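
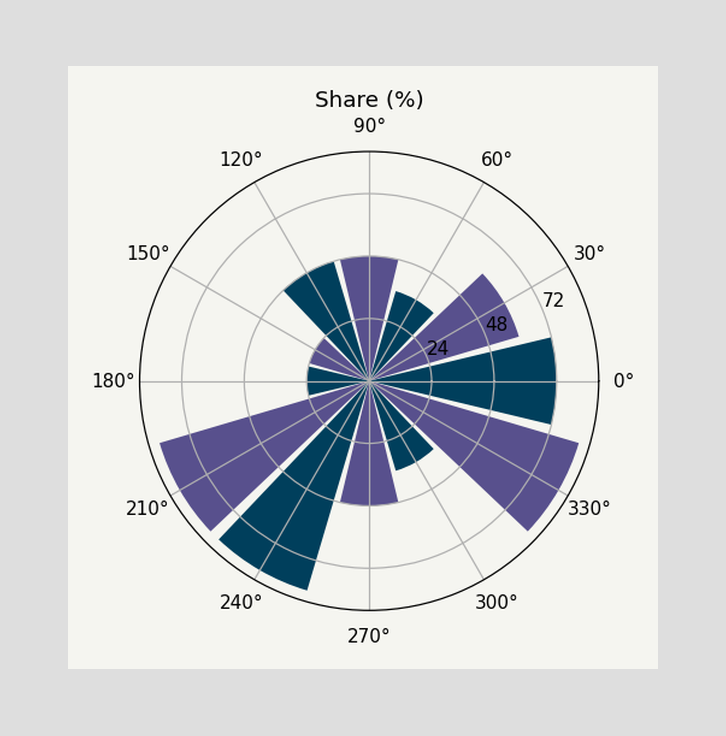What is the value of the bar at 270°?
The bar at 270° reaches 48% on the radial axis.

48%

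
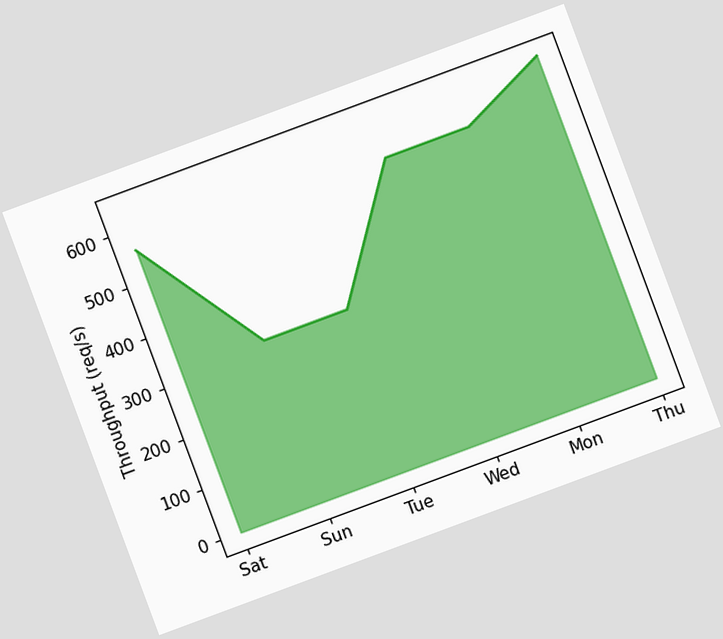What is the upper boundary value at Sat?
560req/s

The chart is tilted about 20° counter-clockwise. At Sat the upper boundary is at 560req/s.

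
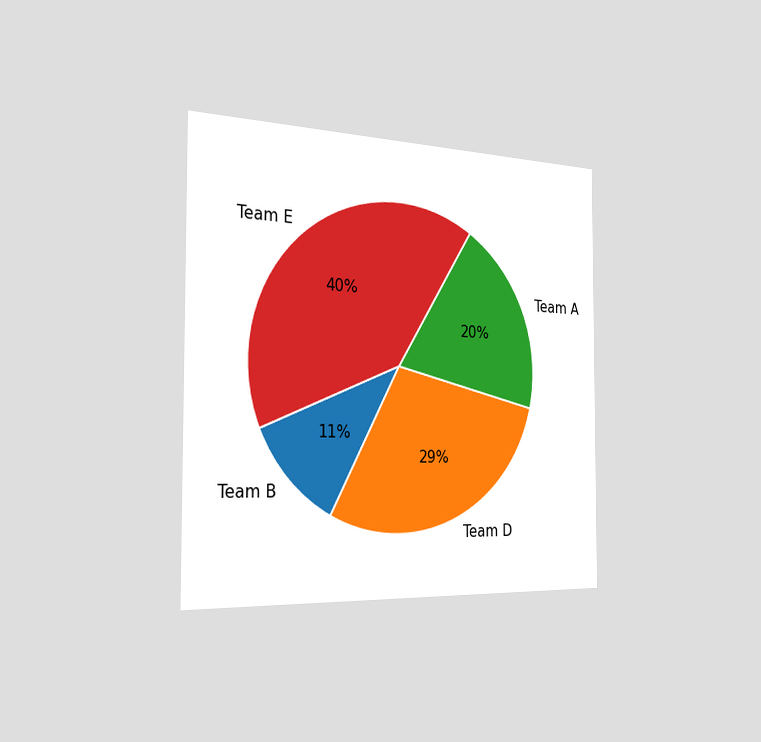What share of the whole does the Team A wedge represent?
The chart is viewed slightly from the left. The Team A slice takes up 20% of the pie.

20%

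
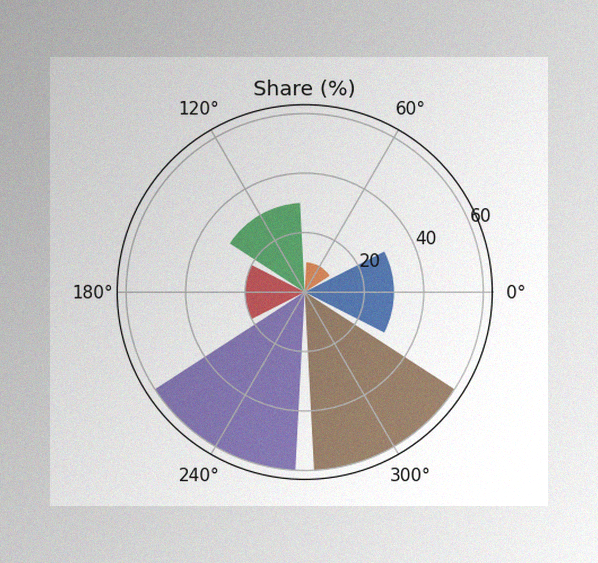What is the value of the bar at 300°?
The image has some photo noise and uneven lighting. The bar at 300° reaches 60% on the radial axis.

60%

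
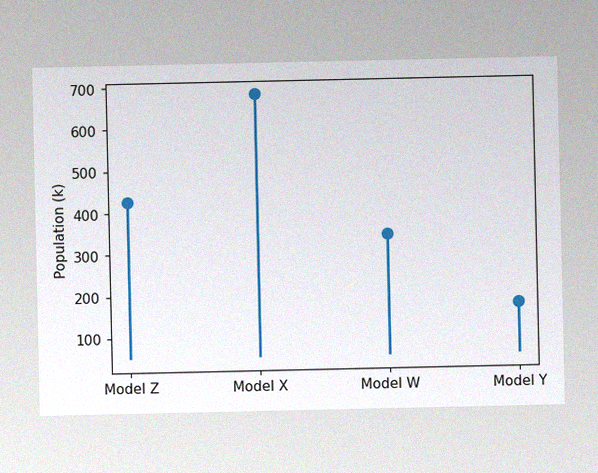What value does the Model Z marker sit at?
425k

The image has some photo noise and uneven lighting. The Model Z marker sits at 425k.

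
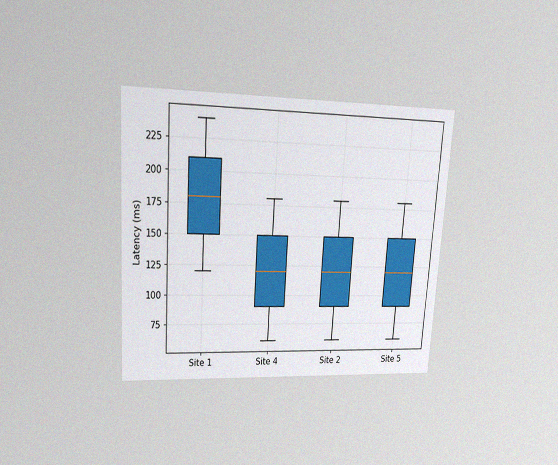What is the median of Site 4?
120ms

The chart is tilted about 4° clockwise and viewed at a slight angle, with some photo noise. The median line in the Site 4 box sits at 120ms.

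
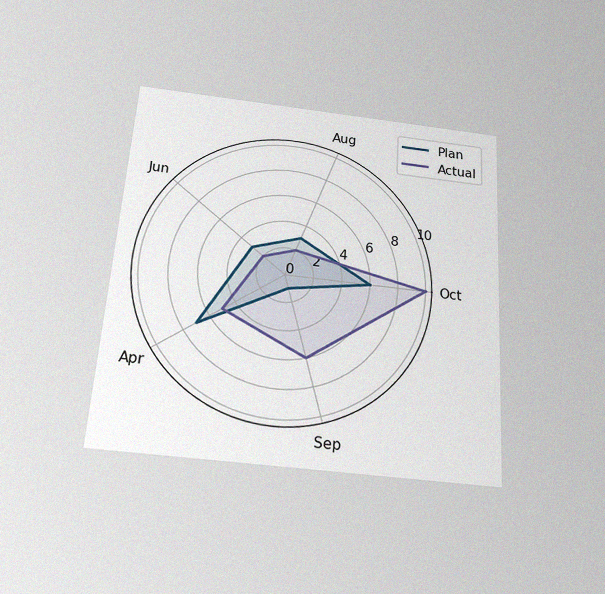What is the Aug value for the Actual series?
The chart is tilted about 4° clockwise and viewed slightly from below, with some photo noise. On the Aug axis, Actual reaches 2.

2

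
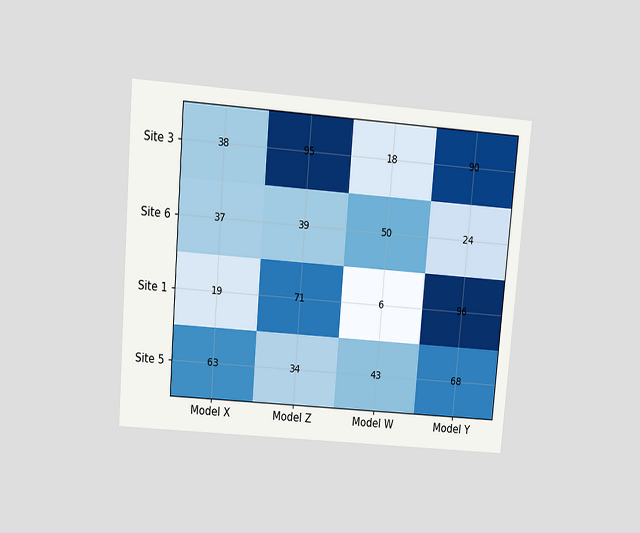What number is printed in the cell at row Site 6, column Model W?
50

The chart is tilted about 5° clockwise and viewed at a slight angle. The (Site 6, Model W) cell reads 50.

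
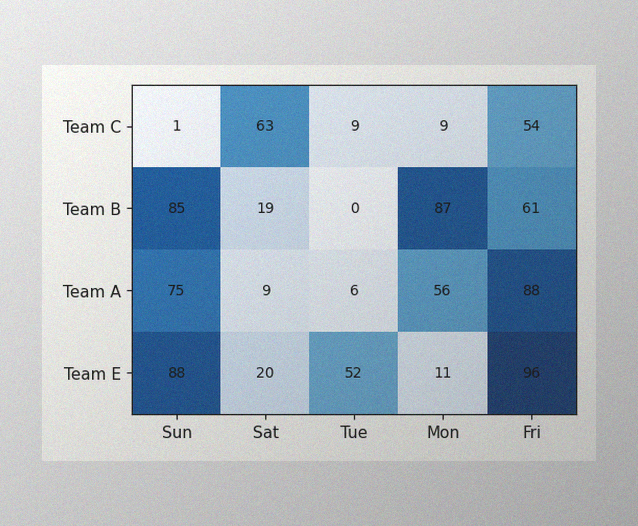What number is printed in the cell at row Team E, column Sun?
The image has some photo noise and uneven lighting. The (Team E, Sun) cell reads 88.

88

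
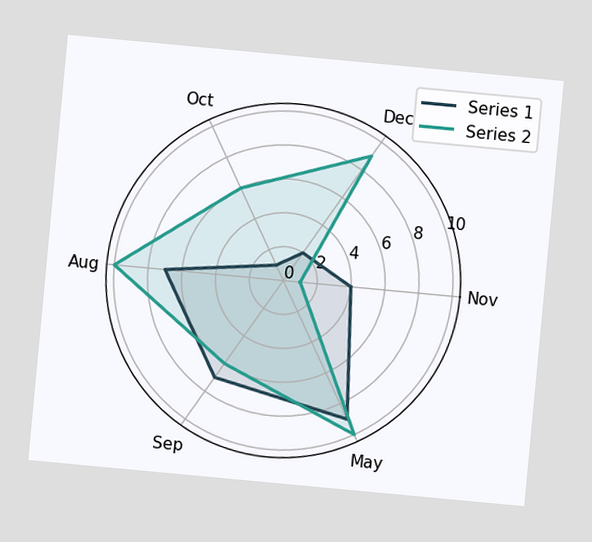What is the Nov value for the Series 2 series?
1

The chart is tilted about 5° clockwise. On the Nov axis, Series 2 reaches 1.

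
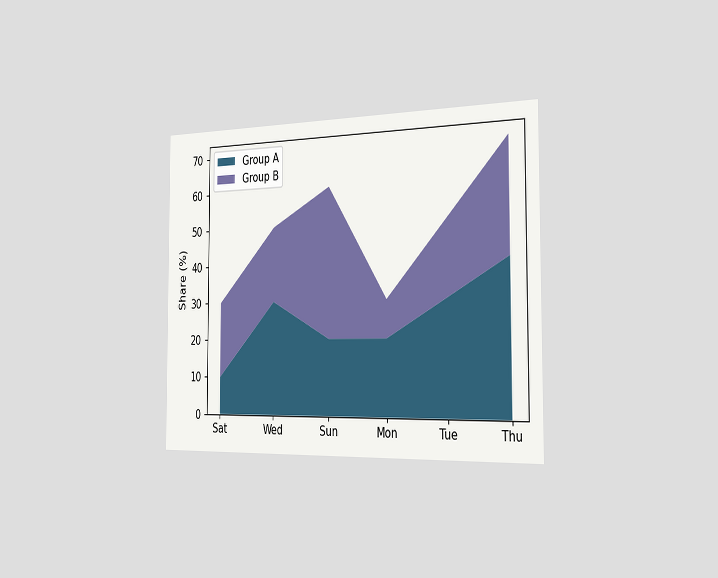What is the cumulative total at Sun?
60%

The chart is viewed slightly from the right. The stacked total at Sun reaches 60%.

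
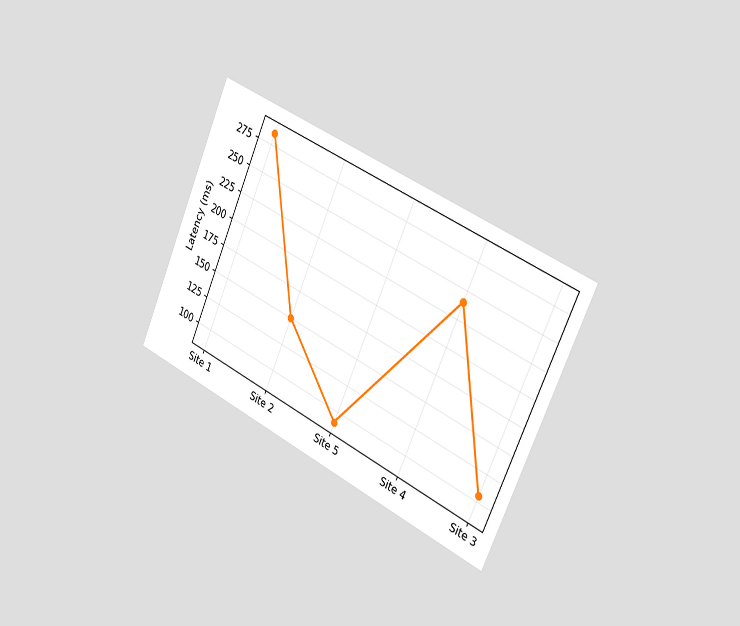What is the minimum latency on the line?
The chart is tilted about 24° clockwise and viewed slightly from the right. The lowest point is at Site 5, and reading across to the y-axis gives 90ms.

90ms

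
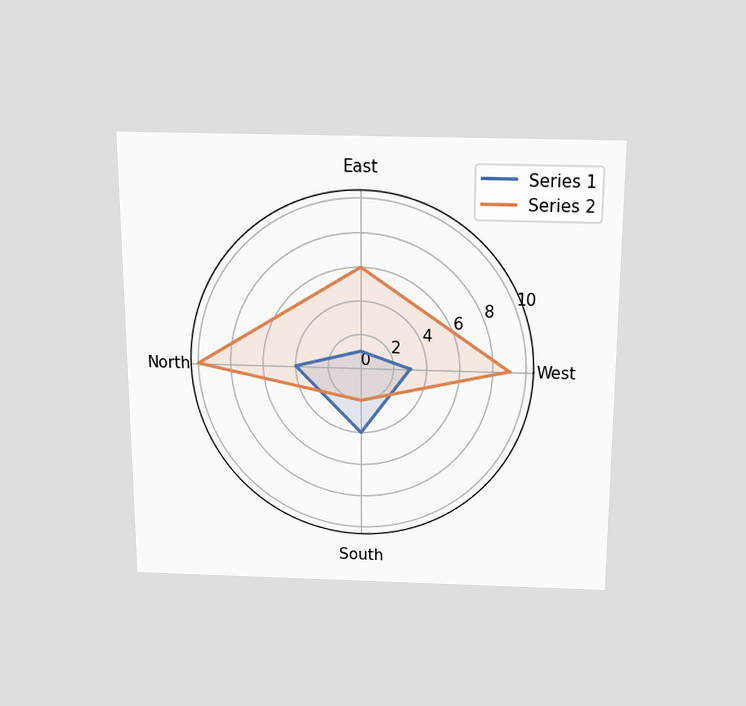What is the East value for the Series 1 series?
The chart is viewed slightly from above. On the East axis, Series 1 reaches 1.

1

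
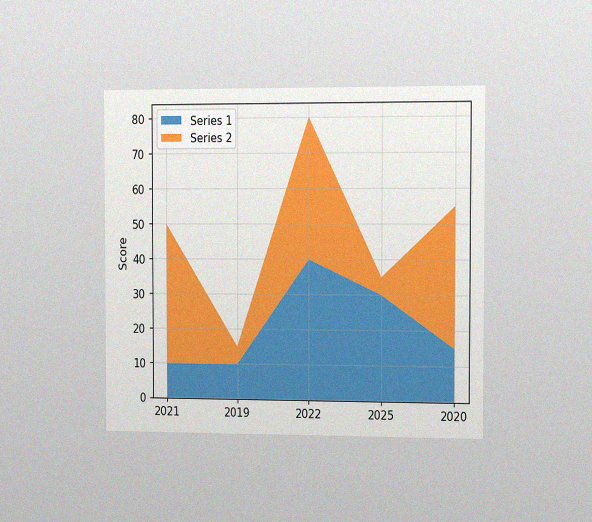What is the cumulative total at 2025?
35

The chart is viewed slightly from the right, with some photo noise. The stacked total at 2025 reaches 35.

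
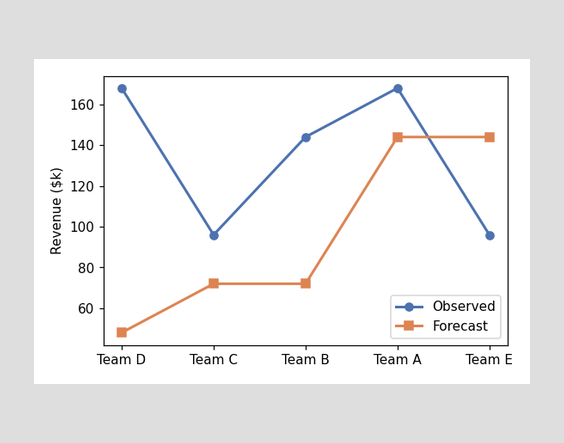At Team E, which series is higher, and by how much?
Forecast, by $48k

At Team E, Forecast sits above the other line by $48k.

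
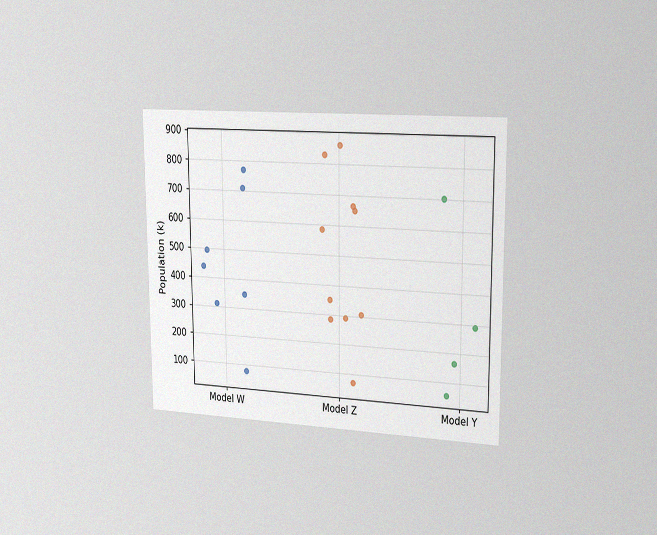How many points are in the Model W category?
7

The chart is viewed slightly from the right, with some photo noise. Counting the markers in the Model W column gives 7.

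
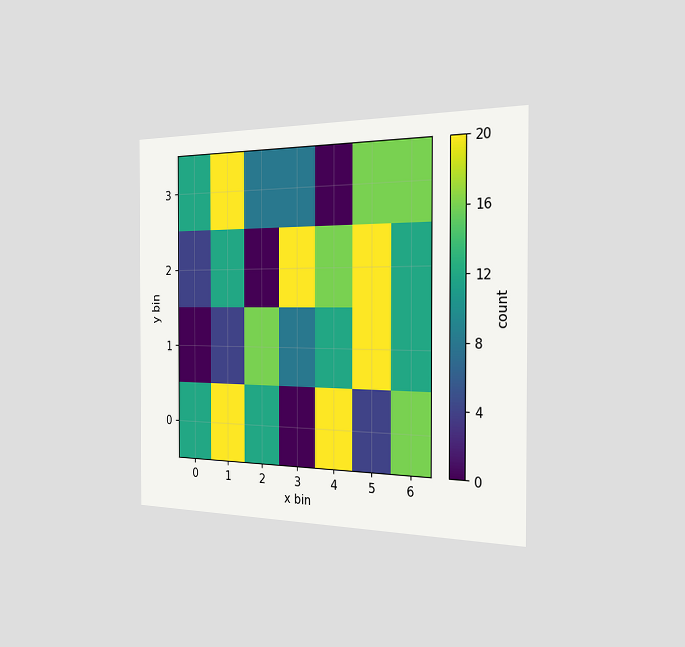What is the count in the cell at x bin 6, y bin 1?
12

The chart is viewed slightly from the right. Matching the cell (6, 1) against the colorbar gives 12.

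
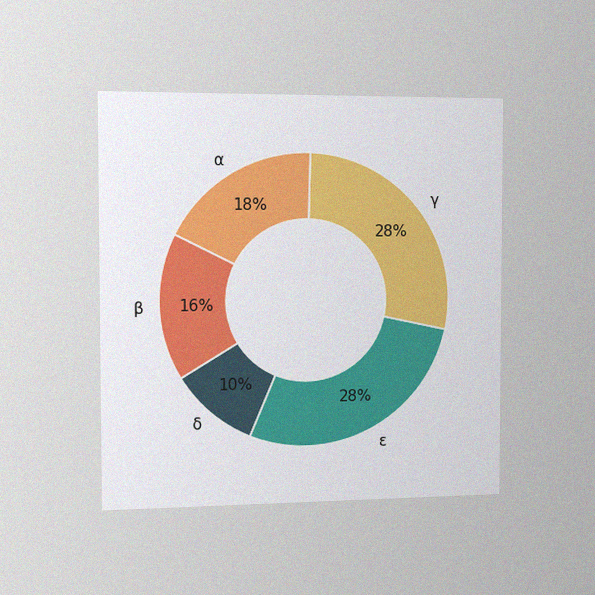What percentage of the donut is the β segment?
16%

The chart is viewed slightly from the left, with some photo noise. The β segment takes up 16% of the ring.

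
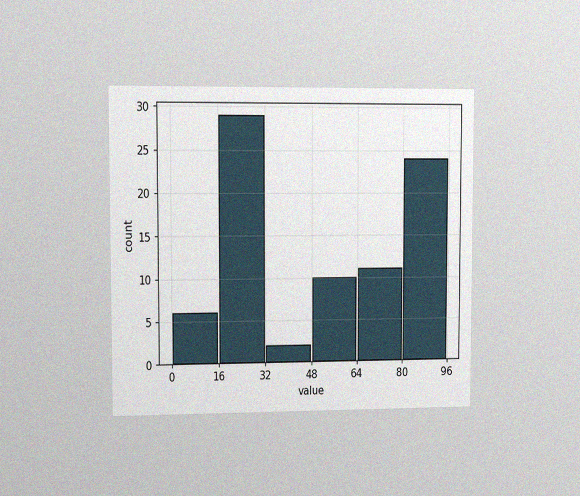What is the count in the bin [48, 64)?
The chart is viewed slightly from the left, with some photo noise. The [48, 64) bin has height 10.

10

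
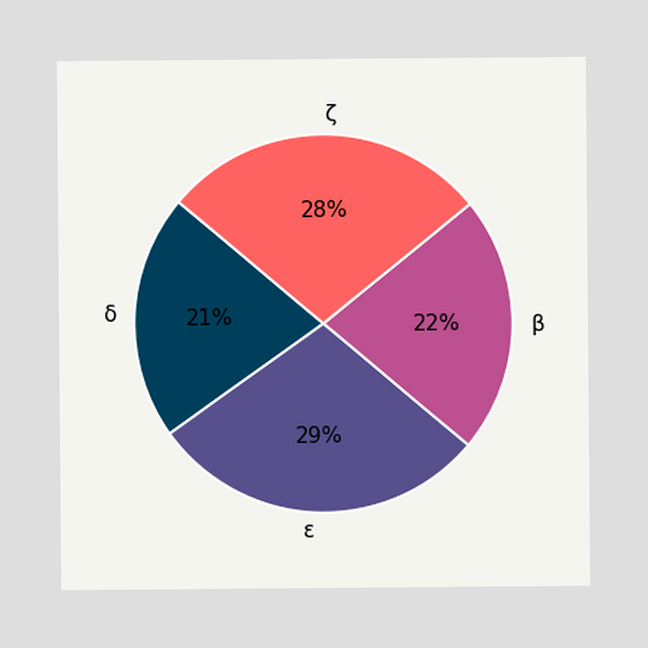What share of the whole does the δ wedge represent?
21%

The δ slice takes up 21% of the pie.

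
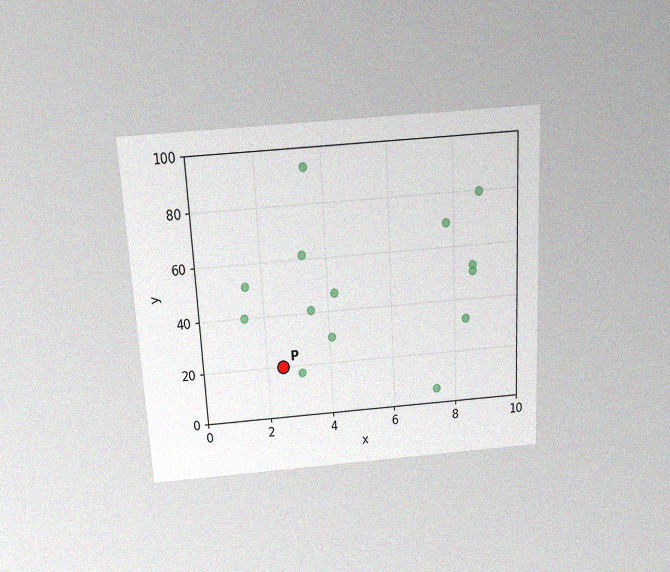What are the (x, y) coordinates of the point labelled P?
(2.5, 20)

The chart is tilted about 3° counter-clockwise and viewed slightly from above, with some photo noise. Following the gridlines from P to each axis, P sits at (2.5, 20).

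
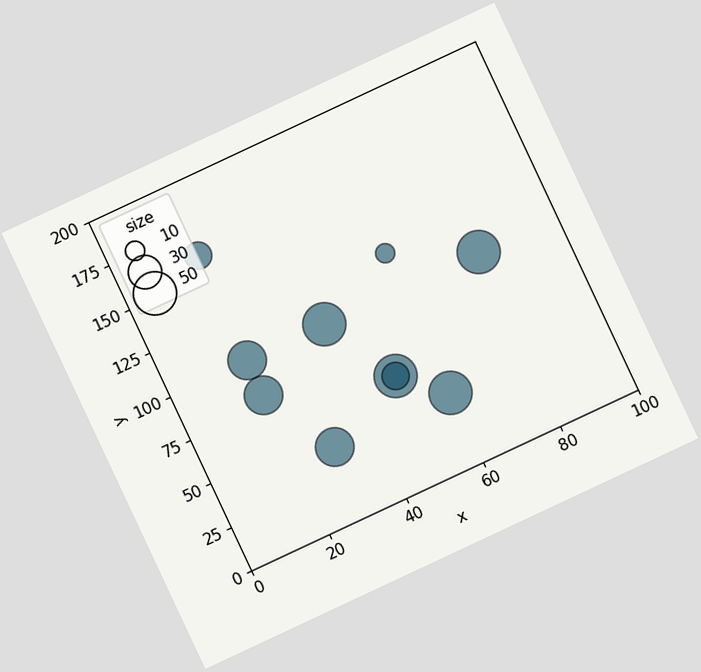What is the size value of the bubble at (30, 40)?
40

The chart is tilted about 25° counter-clockwise. Matching the bubble at (30, 40) against the size legend gives 40.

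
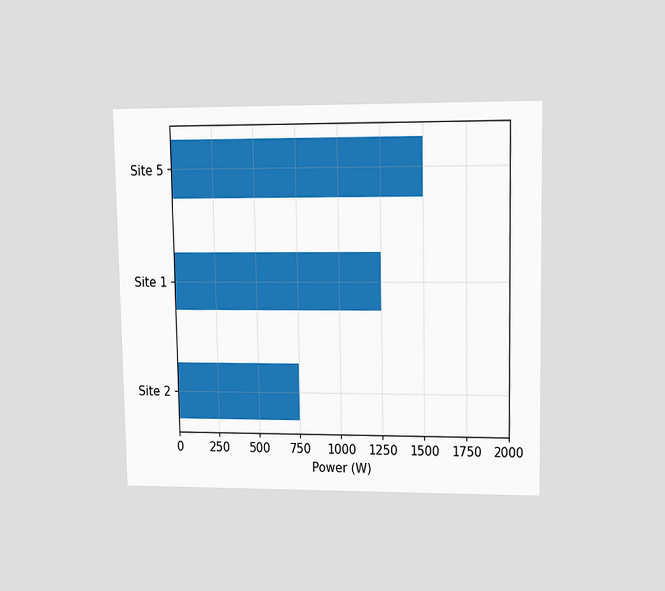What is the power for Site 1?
1250W

The chart is viewed at a slight angle. Reading along the chart's x-axis, the Site 1 bar reaches 1250W.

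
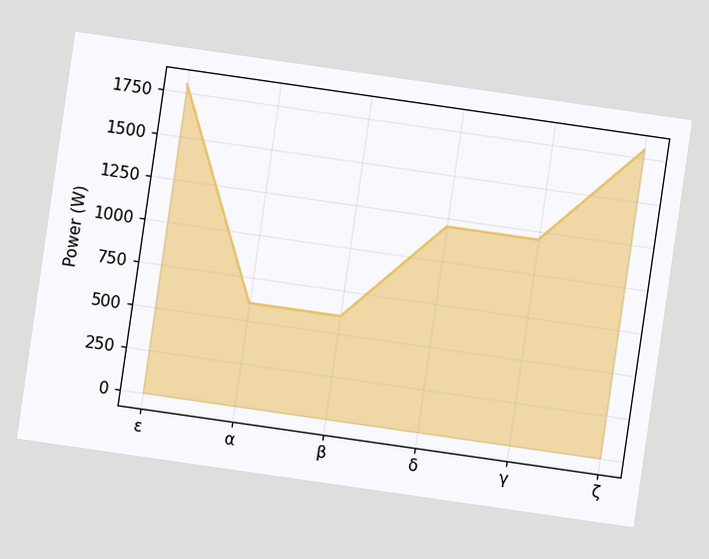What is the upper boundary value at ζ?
The chart is tilted about 8° clockwise. At ζ the upper boundary is at 1800W.

1800W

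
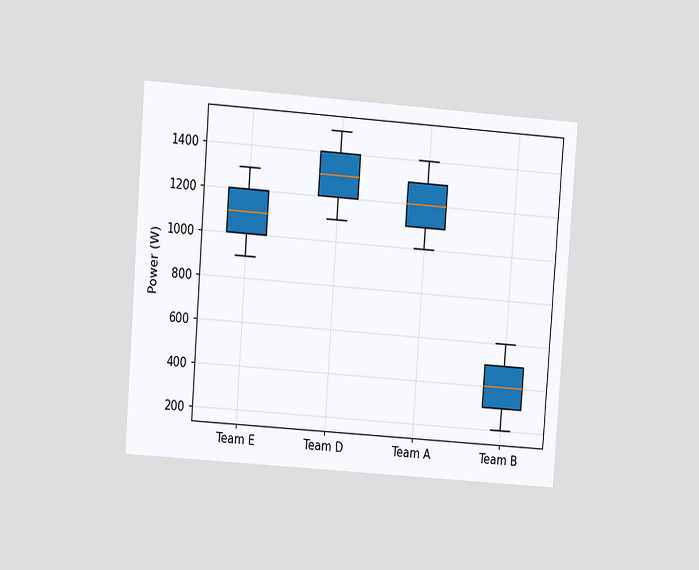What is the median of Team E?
The chart is tilted about 4° clockwise and viewed at a slight angle. The median line in the Team E box sits at 1100W.

1100W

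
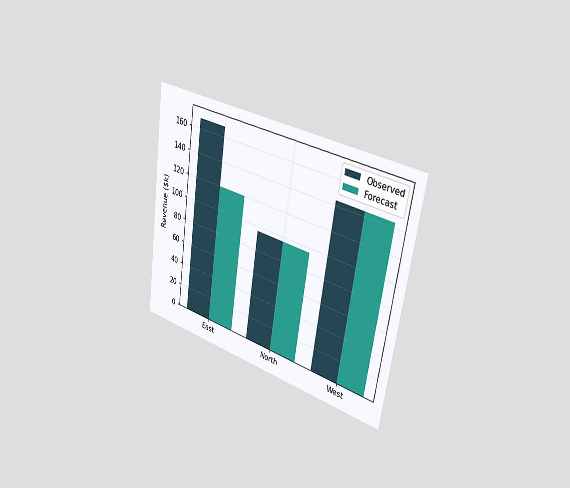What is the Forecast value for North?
The chart is tilted about 8° clockwise and viewed slightly from the right. The Forecast bar at North reaches $96k on the y-axis.

$96k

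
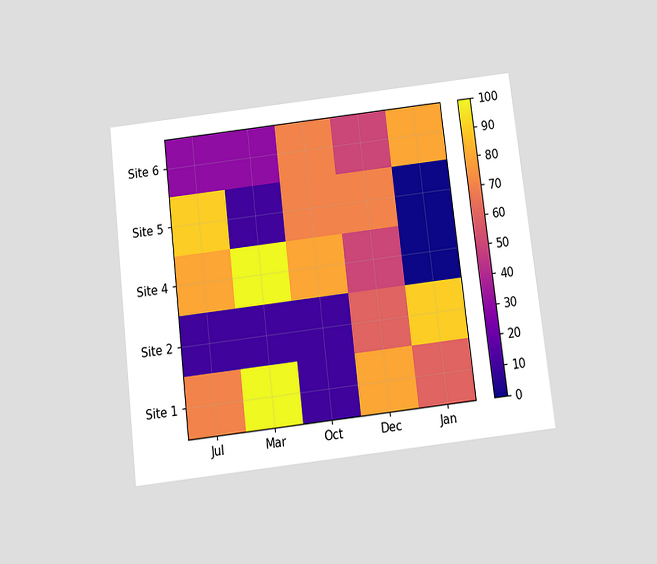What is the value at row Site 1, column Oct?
The chart is tilted about 7° counter-clockwise and viewed slightly from below. Matching cell (Site 1, Oct) against the colorbar gives 10.

10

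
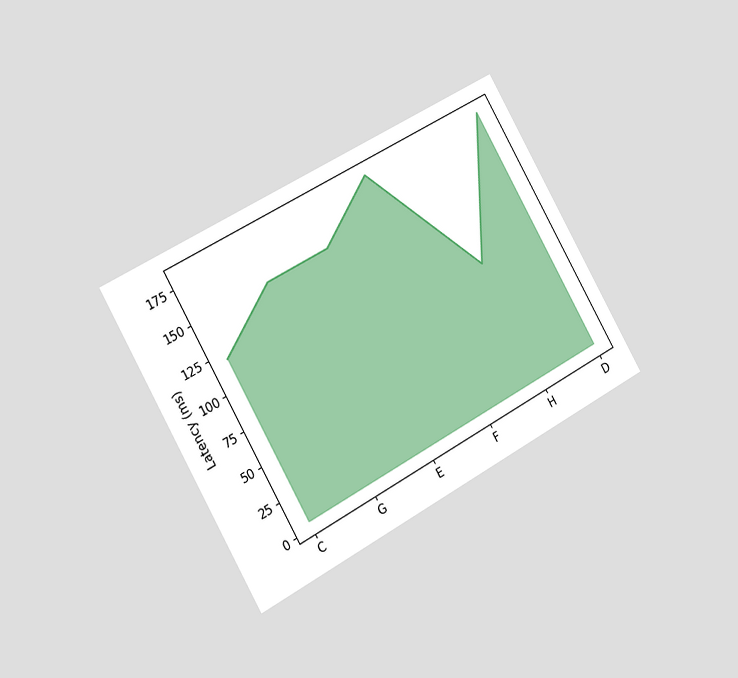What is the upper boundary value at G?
150ms

The chart is tilted about 30° counter-clockwise and viewed slightly from the left. At G the upper boundary is at 150ms.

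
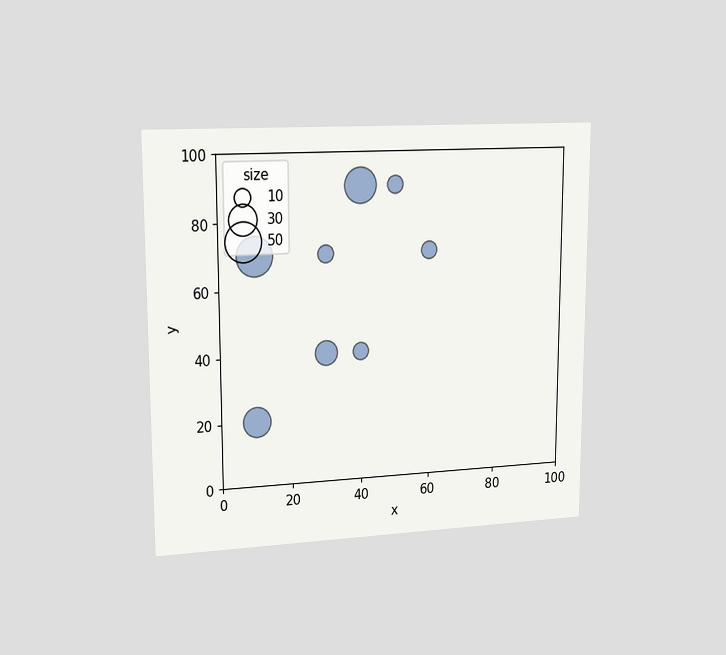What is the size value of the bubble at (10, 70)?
The chart is viewed slightly from the left. Matching the bubble at (10, 70) against the size legend gives 50.

50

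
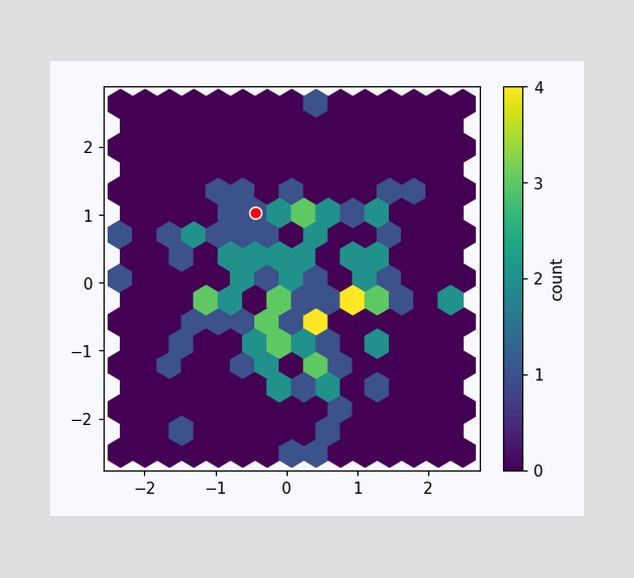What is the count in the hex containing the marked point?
The marked hex reads 1 on the colorbar.

1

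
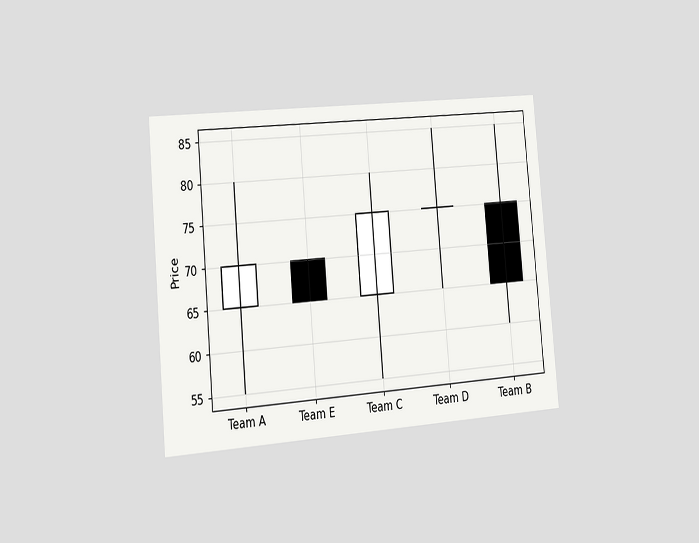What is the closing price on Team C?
75

The chart is tilted about 5° counter-clockwise and viewed slightly from the left. The Team C candle closes at 75.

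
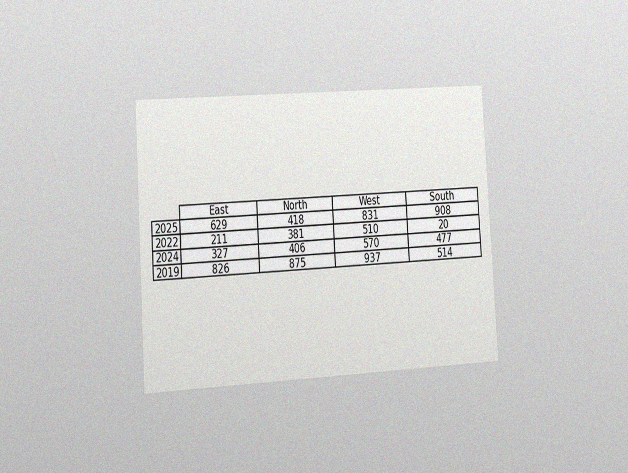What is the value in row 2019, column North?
The chart is tilted about 4° counter-clockwise and viewed slightly from the left, with some photo noise. The (2019, North) cell reads 875.

875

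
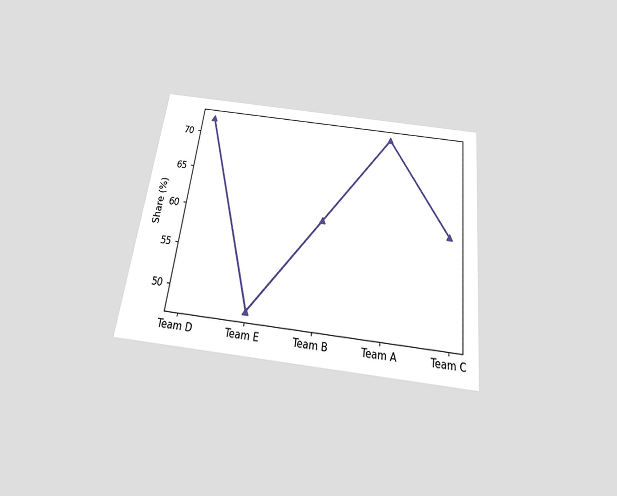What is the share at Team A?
72%

The chart is tilted about 7° clockwise and viewed slightly from below. At Team A, the line is at 72%.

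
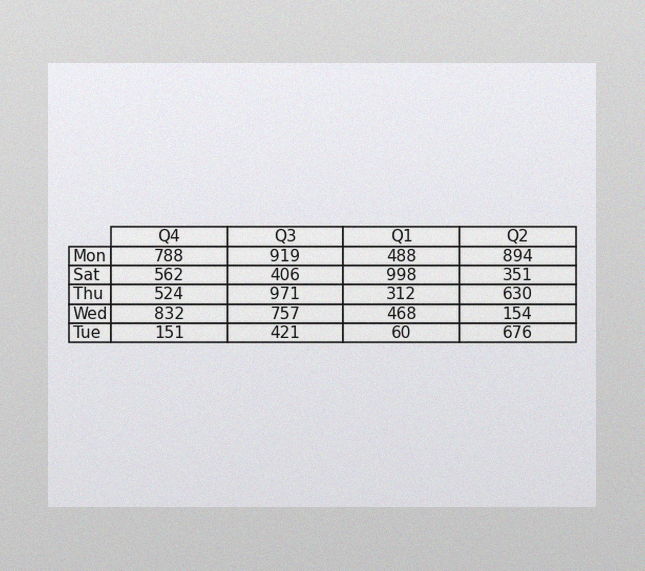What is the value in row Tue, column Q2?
The image has some photo noise and uneven lighting. The (Tue, Q2) cell reads 676.

676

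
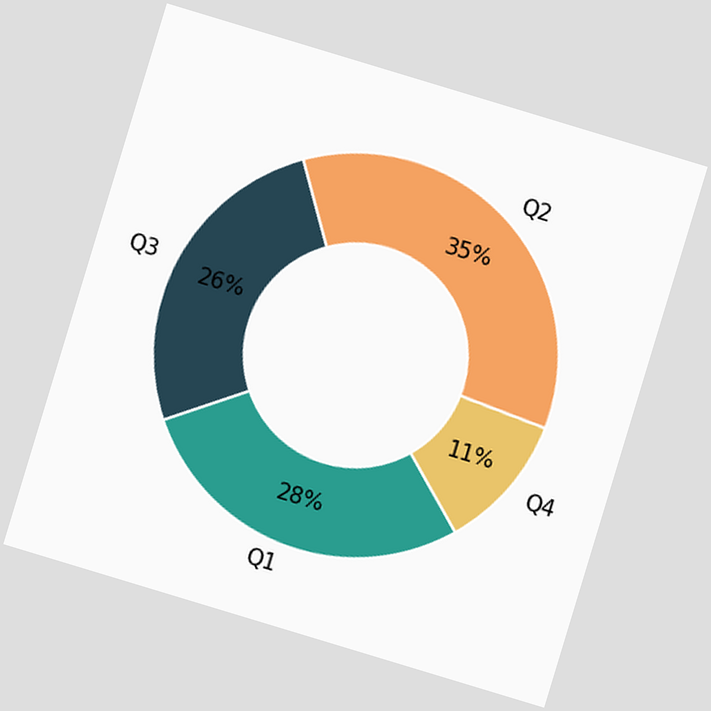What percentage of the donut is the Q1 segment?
The chart is tilted about 17° clockwise. The Q1 segment takes up 28% of the ring.

28%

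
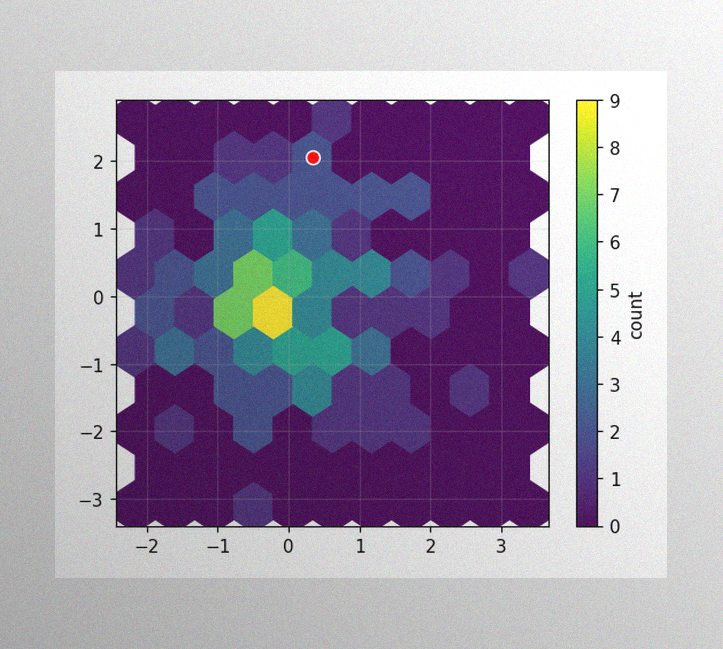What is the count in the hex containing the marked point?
The image has some photo noise and uneven lighting. The marked hex reads 2 on the colorbar.

2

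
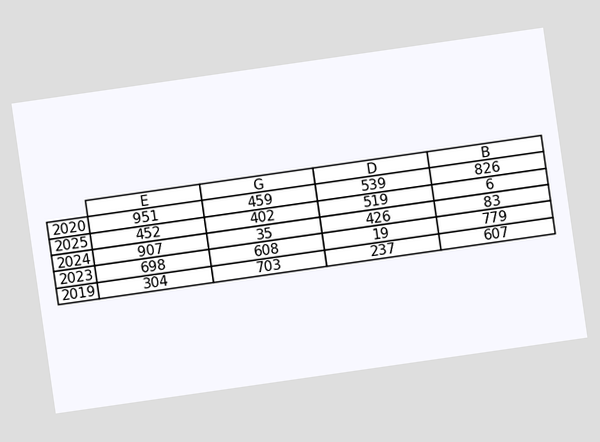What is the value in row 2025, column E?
The chart is tilted about 8° counter-clockwise. The (2025, E) cell reads 452.

452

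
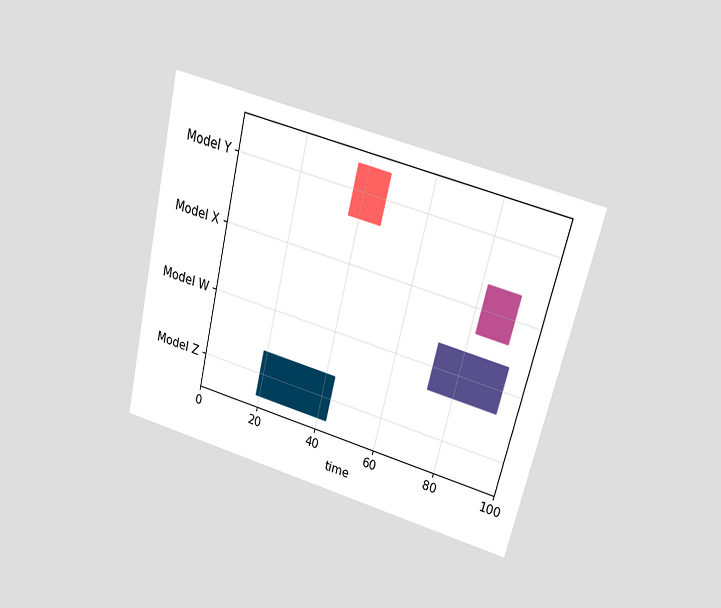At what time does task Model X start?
82

The chart is tilted about 14° clockwise and viewed at a slight angle. The Model X bar begins at t=82.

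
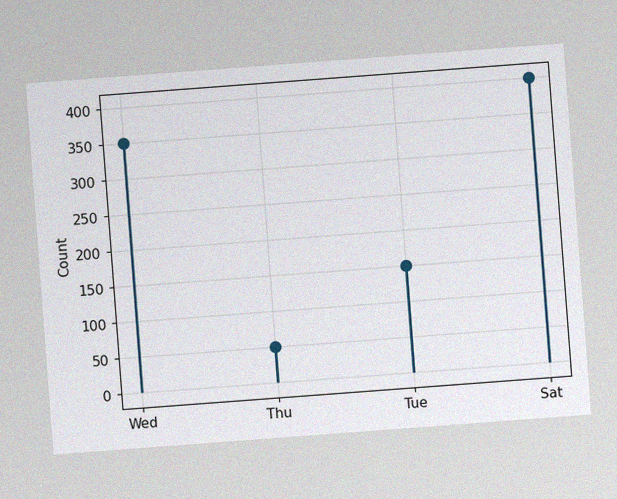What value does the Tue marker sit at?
150

The chart is tilted about 4° counter-clockwise, with some photo noise. The Tue marker sits at 150.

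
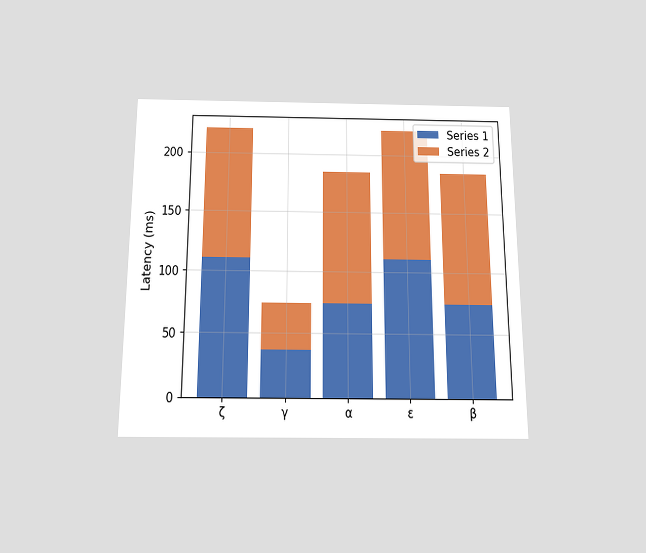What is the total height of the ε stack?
222ms

The chart is viewed slightly from below. The ε stack's top reaches 222ms on the y-axis.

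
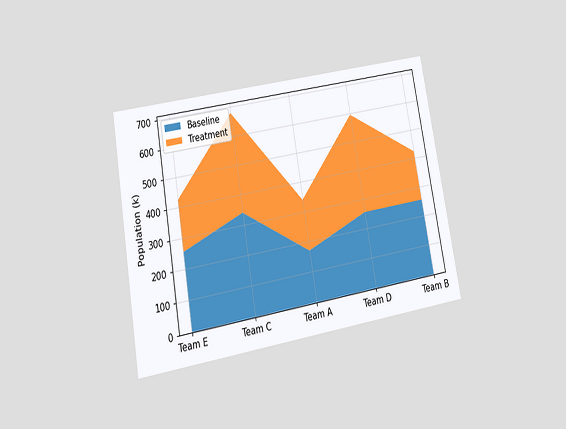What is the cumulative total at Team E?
The chart is tilted about 10° counter-clockwise and viewed at a slight angle. The stacked total at Team E reaches 425k.

425k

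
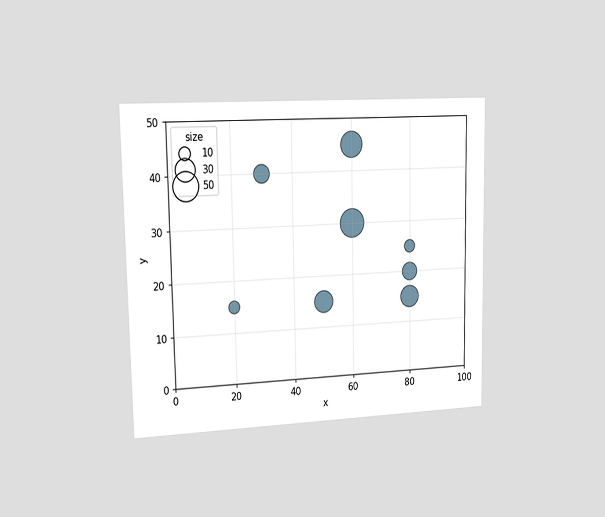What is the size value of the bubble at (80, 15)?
30

The chart is viewed slightly from the left. Matching the bubble at (80, 15) against the size legend gives 30.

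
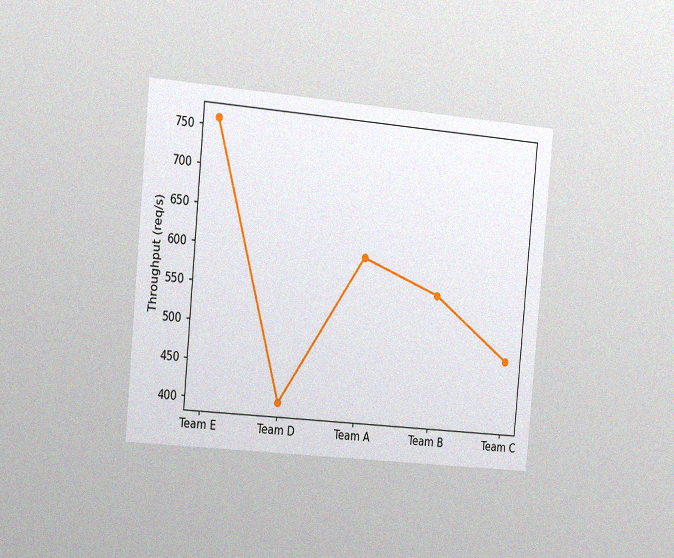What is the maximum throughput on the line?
760req/s

The chart is tilted about 5° clockwise and viewed slightly from the left, with some photo noise. The highest point is at Team E, and reading across to the y-axis gives 760req/s.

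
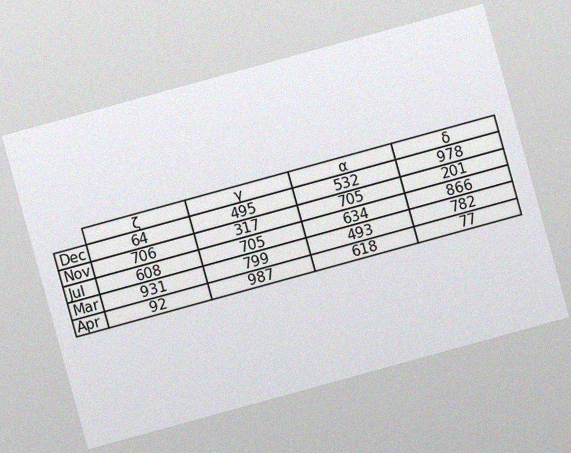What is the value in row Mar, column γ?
799

The chart is tilted about 15° counter-clockwise, with some photo noise. The (Mar, γ) cell reads 799.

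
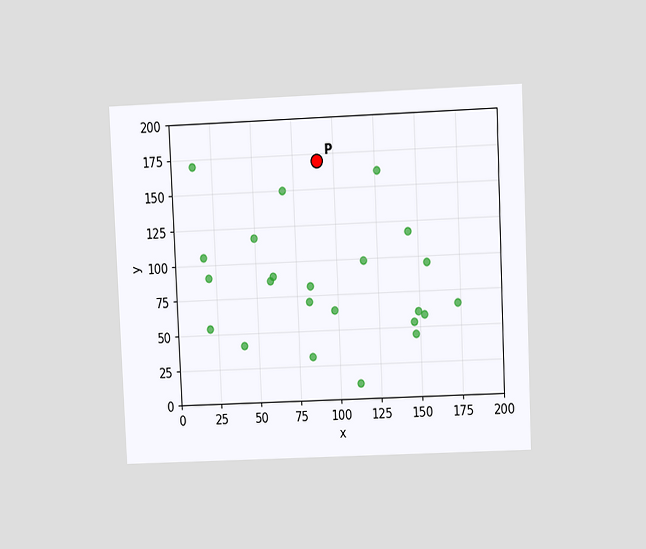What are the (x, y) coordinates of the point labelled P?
The chart is tilted about 3° counter-clockwise and viewed at a slight angle. Following the gridlines from P to each axis, P sits at (90, 170).

(90, 170)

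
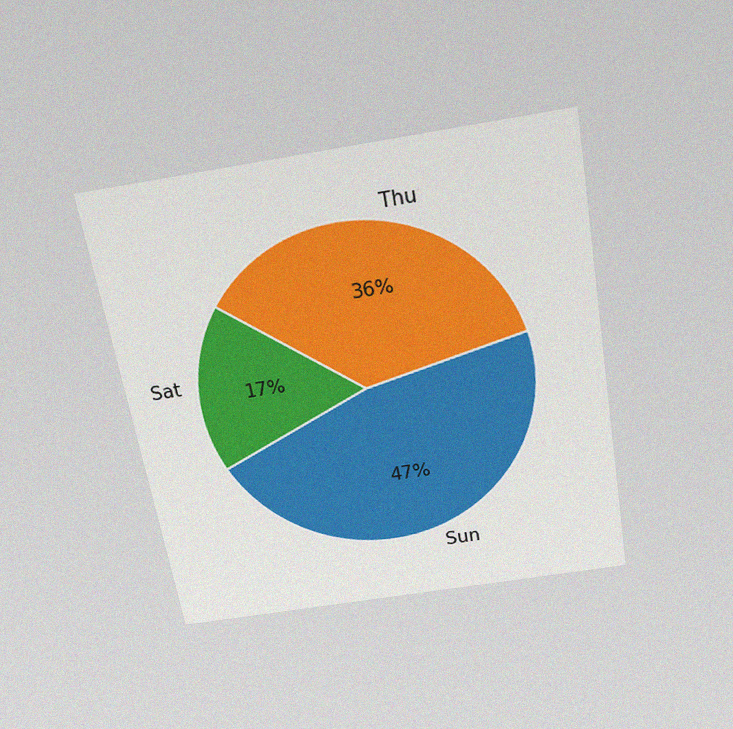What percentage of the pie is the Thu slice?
36%

The chart is tilted about 10° counter-clockwise and viewed slightly from above, with some photo noise. The Thu slice takes up 36% of the pie.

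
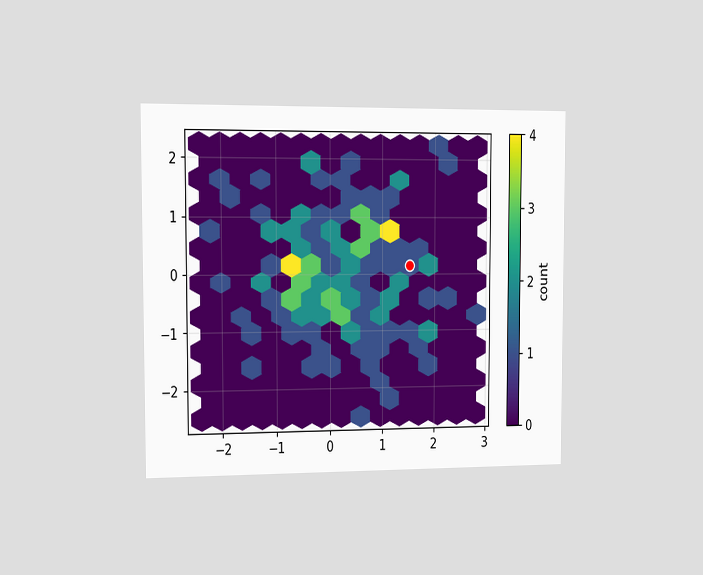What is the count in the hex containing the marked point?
The chart is viewed slightly from the left. The marked hex reads 1 on the colorbar.

1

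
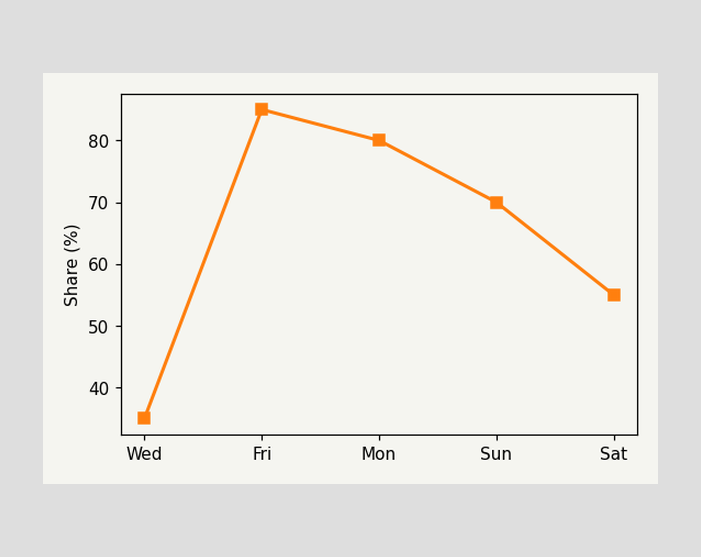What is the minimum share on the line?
The lowest point is at Wed, and reading across to the y-axis gives 35%.

35%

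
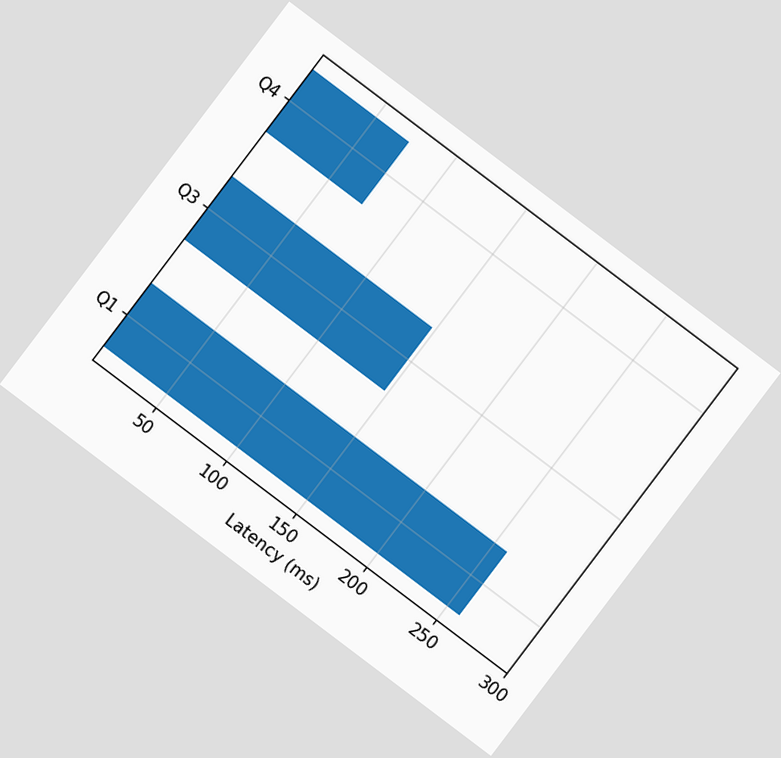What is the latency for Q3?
148ms

The chart is tilted about 37° clockwise. Reading along the chart's x-axis, the Q3 bar reaches 148ms.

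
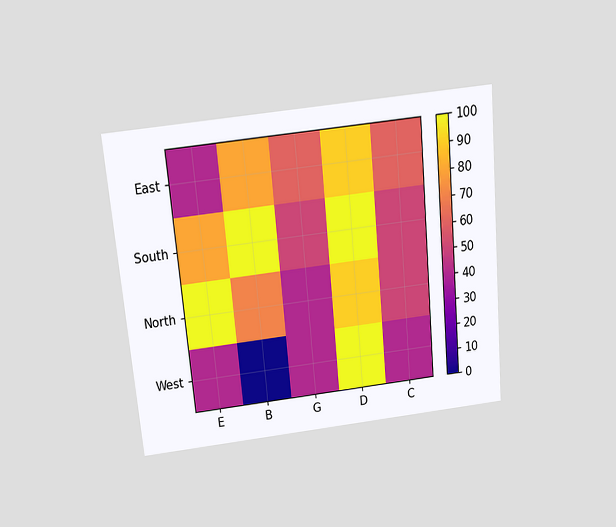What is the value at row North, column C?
50

The chart is tilted about 5° counter-clockwise and viewed slightly from above. Matching cell (North, C) against the colorbar gives 50.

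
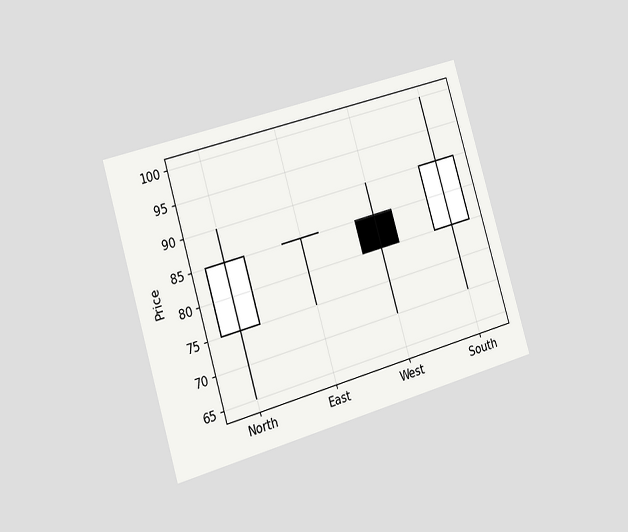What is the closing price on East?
85

The chart is tilted about 17° counter-clockwise and viewed slightly from the left. The East candle closes at 85.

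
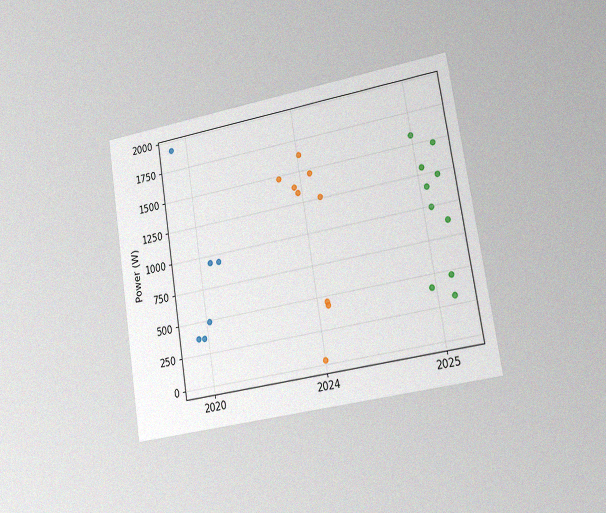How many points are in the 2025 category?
10

The chart is tilted about 9° counter-clockwise and viewed slightly from the right, with some photo noise. Counting the markers in the 2025 column gives 10.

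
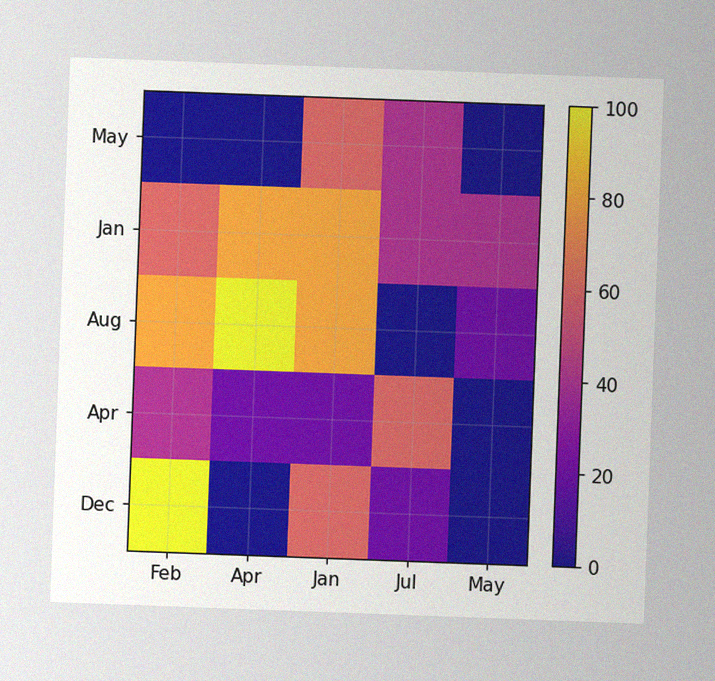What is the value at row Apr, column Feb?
40

The chart is tilted about 2° clockwise, with some photo noise. Matching cell (Apr, Feb) against the colorbar gives 40.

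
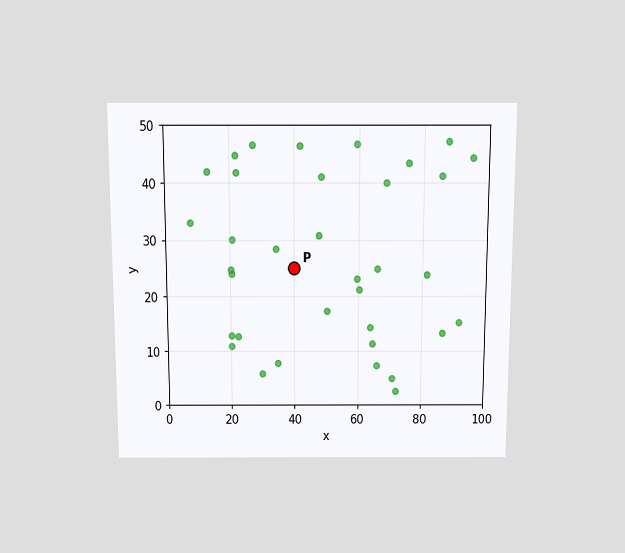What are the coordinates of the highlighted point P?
(40, 25)

The chart is viewed slightly from above. Following the gridlines from P to each axis, P sits at (40, 25).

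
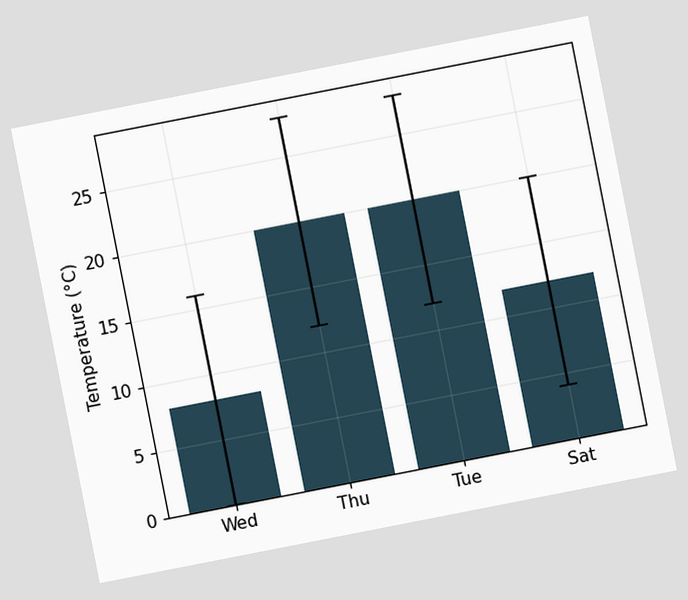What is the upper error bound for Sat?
20°C

The chart is tilted about 11° counter-clockwise. The Sat bar's upper whisker reaches 20°C.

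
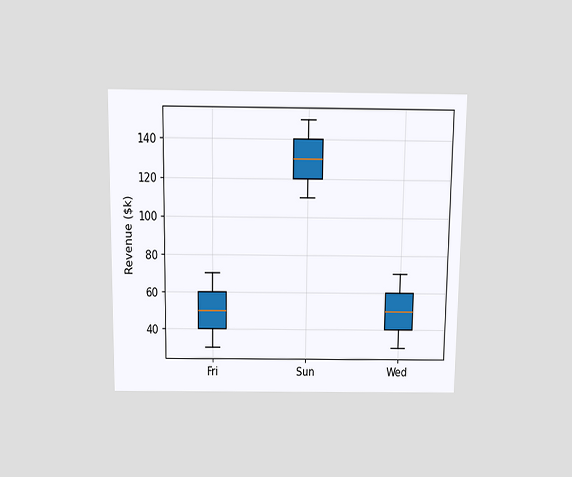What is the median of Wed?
The chart is viewed slightly from above. The median line in the Wed box sits at $50k.

$50k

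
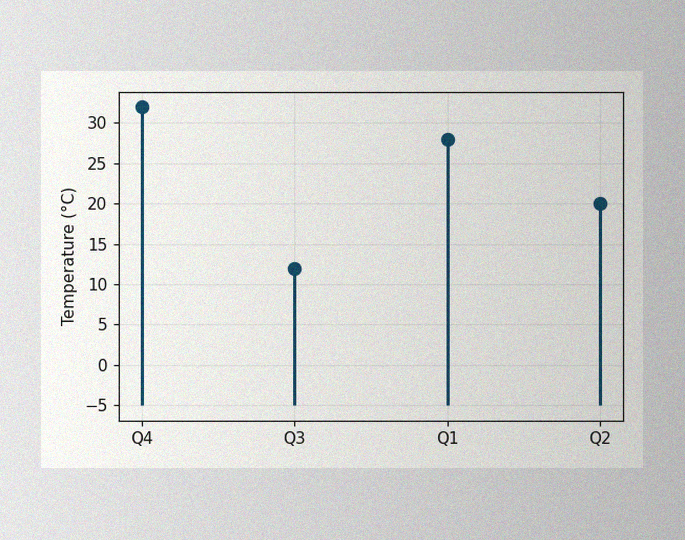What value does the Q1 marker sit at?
The image has some photo noise and uneven lighting. The Q1 marker sits at 28°C.

28°C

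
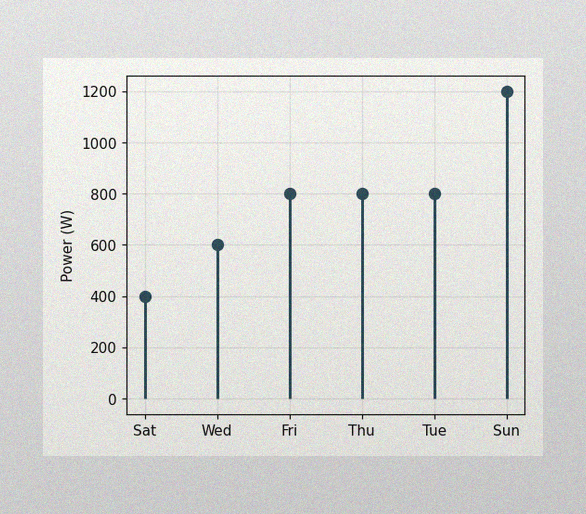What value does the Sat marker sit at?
The image has some photo noise and uneven lighting. The Sat marker sits at 400W.

400W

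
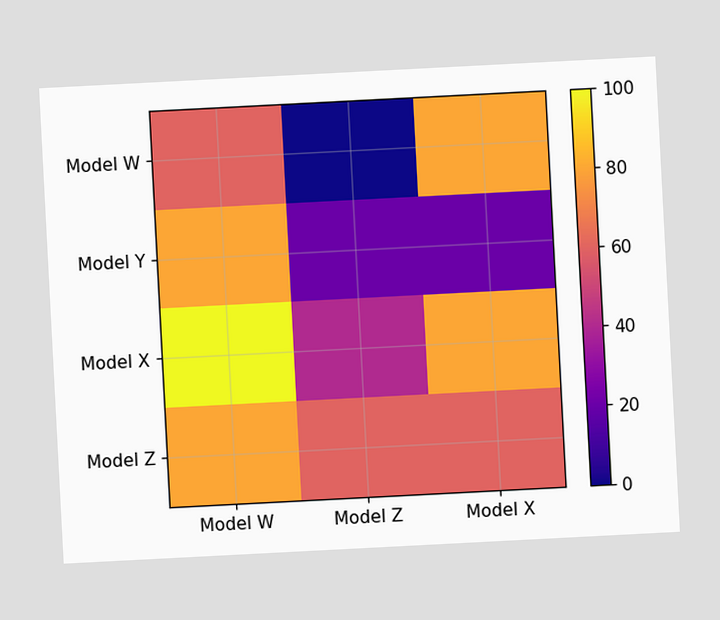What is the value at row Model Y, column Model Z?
20

The chart is tilted about 3° counter-clockwise. Matching cell (Model Y, Model Z) against the colorbar gives 20.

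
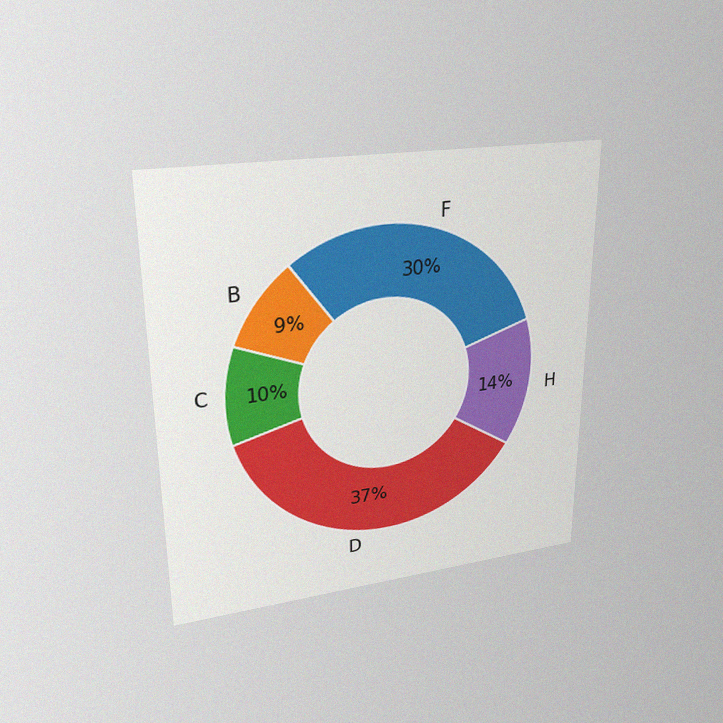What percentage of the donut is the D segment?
37%

The chart is viewed at a slight angle, with some photo noise. The D segment takes up 37% of the ring.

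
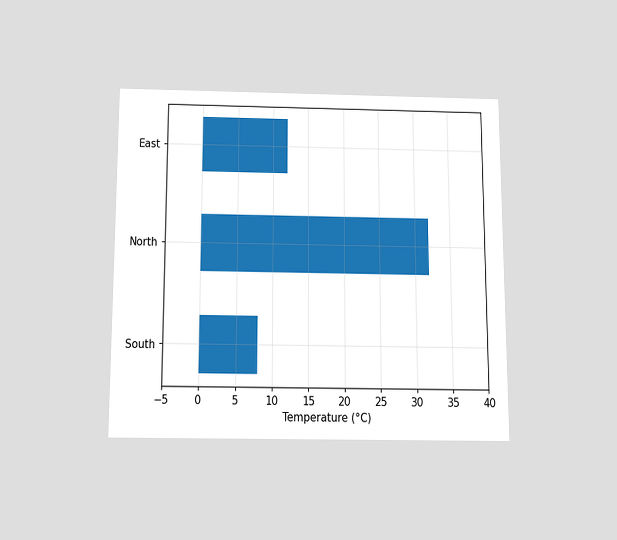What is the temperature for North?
The chart is viewed slightly from below. Reading along the chart's x-axis, the North bar reaches 32°C.

32°C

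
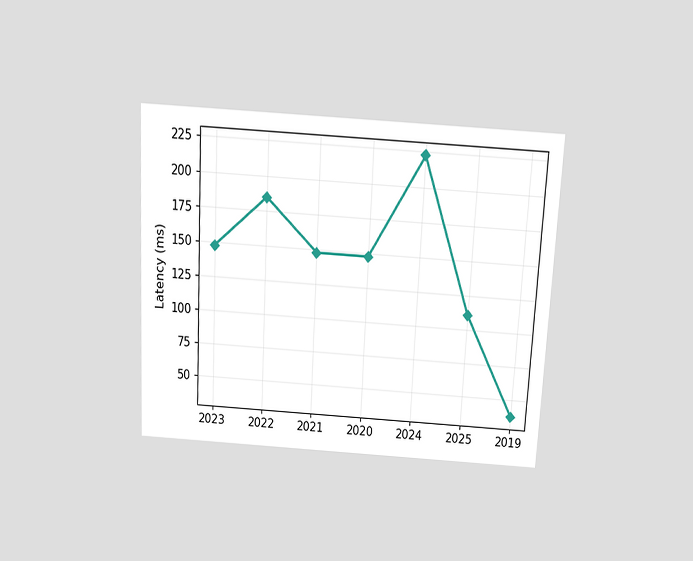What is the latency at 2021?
148ms

The chart is tilted about 3° clockwise and viewed slightly from above. At 2021, the line is at 148ms.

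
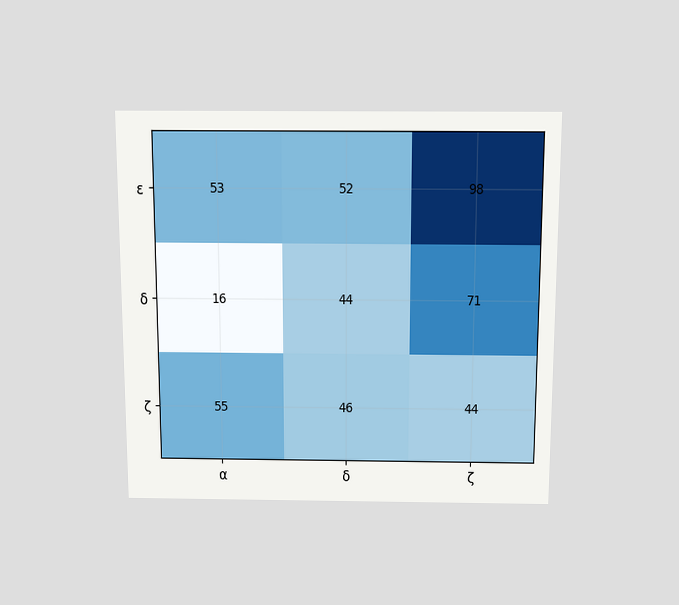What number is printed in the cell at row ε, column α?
53

The chart is viewed slightly from above. The (ε, α) cell reads 53.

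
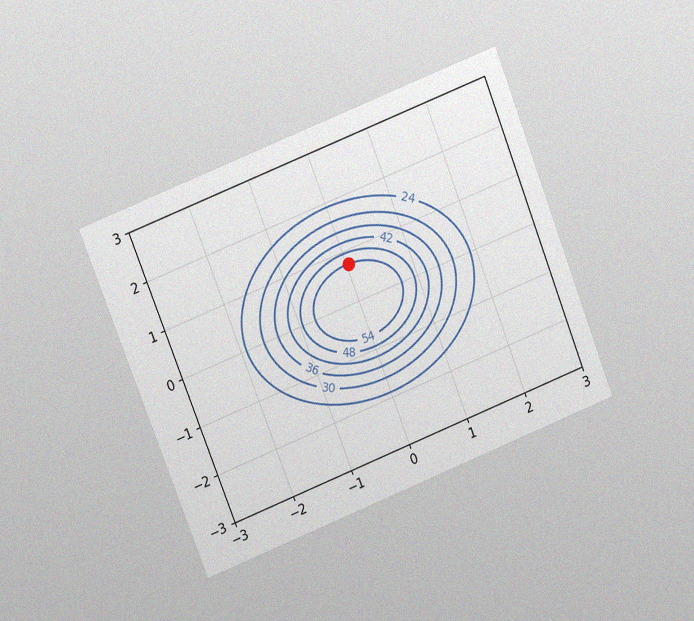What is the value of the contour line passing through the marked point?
54

The chart is tilted about 21° counter-clockwise and viewed at a slight angle, with some photo noise. The marked point sits on the contour labelled 54.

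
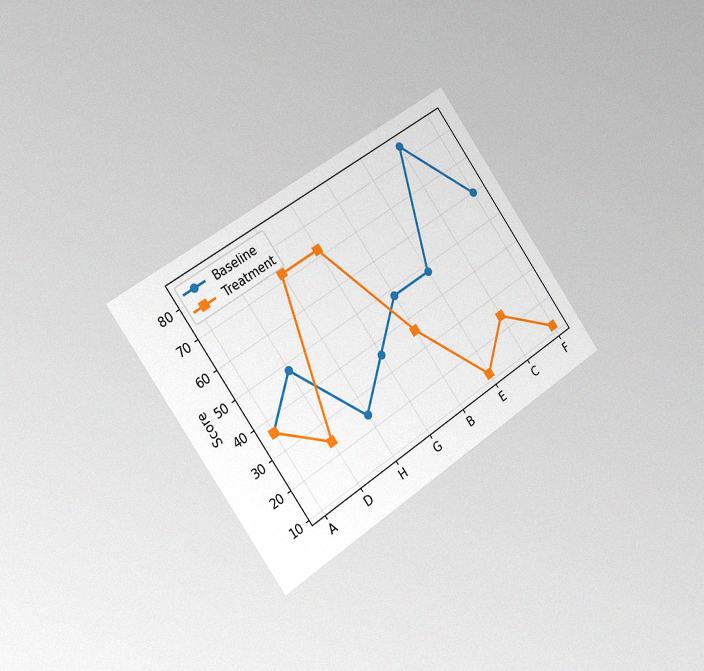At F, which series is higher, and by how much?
The chart is tilted about 35° counter-clockwise and viewed slightly from the left, with some photo noise. At F, Baseline sits above the other line by 48.

Baseline, by 48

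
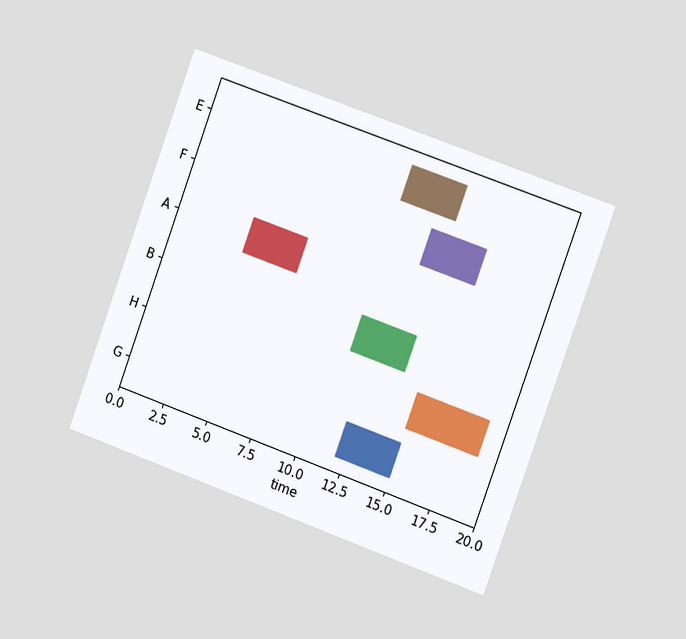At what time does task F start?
13

The chart is tilted about 20° clockwise and viewed slightly from the right. The F bar begins at t=13.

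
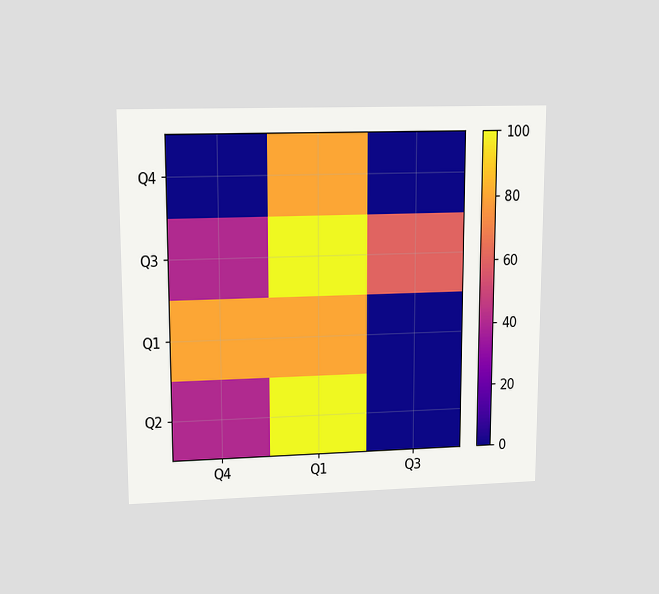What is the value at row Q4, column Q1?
80

The chart is viewed at a slight angle. Matching cell (Q4, Q1) against the colorbar gives 80.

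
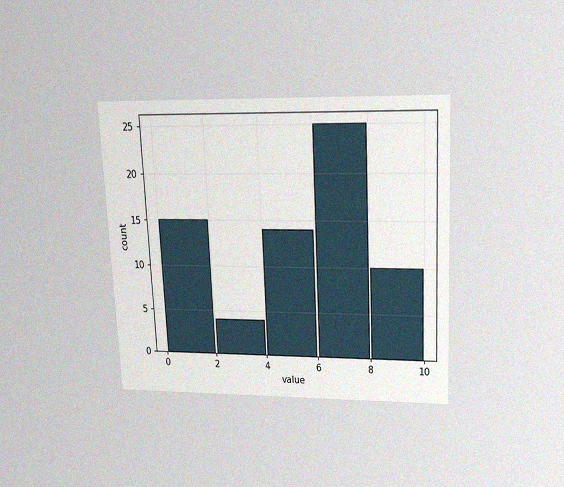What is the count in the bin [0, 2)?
15

The chart is tilted about 3° counter-clockwise and viewed slightly from above, with some photo noise. The [0, 2) bin has height 15.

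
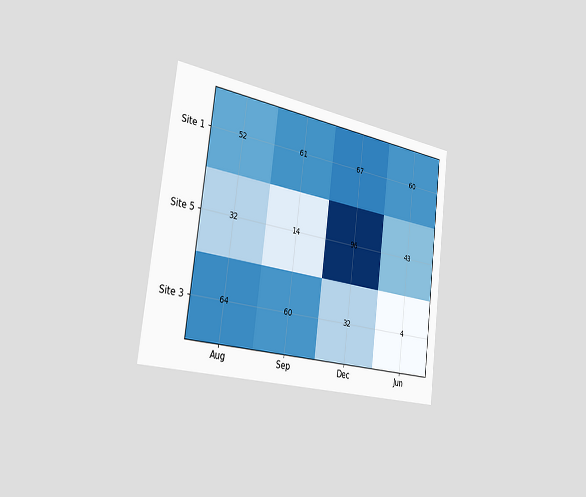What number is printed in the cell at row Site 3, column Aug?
64

The chart is tilted about 7° clockwise and viewed slightly from the left. The (Site 3, Aug) cell reads 64.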